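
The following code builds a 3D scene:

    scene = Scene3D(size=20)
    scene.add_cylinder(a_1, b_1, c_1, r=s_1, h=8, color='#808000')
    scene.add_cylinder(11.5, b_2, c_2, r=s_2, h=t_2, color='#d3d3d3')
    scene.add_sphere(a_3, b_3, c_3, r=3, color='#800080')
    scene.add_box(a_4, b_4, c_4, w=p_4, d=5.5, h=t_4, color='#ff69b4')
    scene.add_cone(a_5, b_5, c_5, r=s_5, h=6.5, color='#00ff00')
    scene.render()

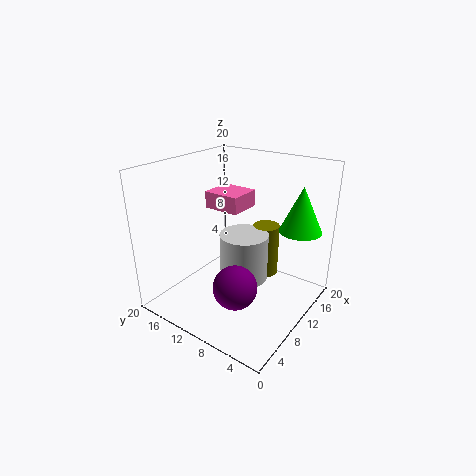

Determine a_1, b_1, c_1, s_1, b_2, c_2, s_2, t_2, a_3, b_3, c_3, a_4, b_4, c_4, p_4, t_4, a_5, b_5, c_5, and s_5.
a_1 = 16; b_1 = 9; c_1 = 2; s_1 = 2; b_2 = 10; c_2 = 3; s_2 = 3.5; t_2 = 7; a_3 = 6.5; b_3 = 8; c_3 = 4.5; a_4 = 11.5; b_4 = 11.5; c_4 = 12.5; p_4 = 5; t_4 = 2.5; a_5 = 16; b_5 = 3.5; c_5 = 10.5; s_5 = 3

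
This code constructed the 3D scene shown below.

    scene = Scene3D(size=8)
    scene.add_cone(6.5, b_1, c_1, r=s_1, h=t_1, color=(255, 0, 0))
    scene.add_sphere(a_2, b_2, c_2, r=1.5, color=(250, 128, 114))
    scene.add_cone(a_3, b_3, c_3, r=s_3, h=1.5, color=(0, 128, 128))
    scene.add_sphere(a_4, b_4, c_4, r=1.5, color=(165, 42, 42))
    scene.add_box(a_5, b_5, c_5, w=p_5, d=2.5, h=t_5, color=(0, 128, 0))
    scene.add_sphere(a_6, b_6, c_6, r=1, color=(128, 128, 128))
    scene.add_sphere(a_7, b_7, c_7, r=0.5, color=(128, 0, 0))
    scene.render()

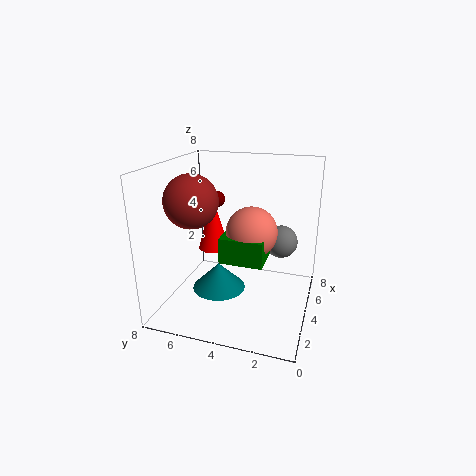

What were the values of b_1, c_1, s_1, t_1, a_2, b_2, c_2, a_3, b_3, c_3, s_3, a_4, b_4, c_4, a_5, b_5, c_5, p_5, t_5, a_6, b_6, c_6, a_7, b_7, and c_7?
b_1 = 6.5; c_1 = 2; s_1 = 1; t_1 = 3.5; a_2 = 5; b_2 = 3.5; c_2 = 4; a_3 = 3.5; b_3 = 5; c_3 = 1; s_3 = 1.5; a_4 = 3.5; b_4 = 6.5; c_4 = 6; a_5 = 3.5; b_5 = 2.5; c_5 = 2.5; p_5 = 3; t_5 = 1.5; a_6 = 6.5; b_6 = 2; c_6 = 3; a_7 = 6; b_7 = 6; c_7 = 5.5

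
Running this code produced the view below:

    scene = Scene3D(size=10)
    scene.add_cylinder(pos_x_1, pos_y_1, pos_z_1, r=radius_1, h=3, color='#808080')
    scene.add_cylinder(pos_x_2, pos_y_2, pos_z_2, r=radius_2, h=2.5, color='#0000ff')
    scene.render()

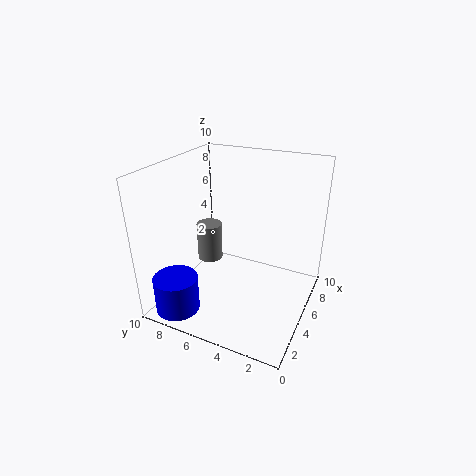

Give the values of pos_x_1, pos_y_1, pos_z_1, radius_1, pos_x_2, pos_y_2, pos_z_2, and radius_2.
pos_x_1 = 7
pos_y_1 = 8.5
pos_z_1 = 1.5
radius_1 = 1
pos_x_2 = 1.5
pos_y_2 = 8
pos_z_2 = 0.5
radius_2 = 1.5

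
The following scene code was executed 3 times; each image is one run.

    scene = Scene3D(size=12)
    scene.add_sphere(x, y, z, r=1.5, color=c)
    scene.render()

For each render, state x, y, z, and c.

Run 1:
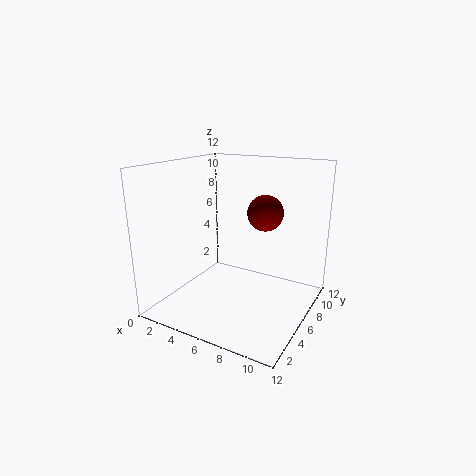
x = 7.75; y = 7.5; z = 8; c = 'maroon'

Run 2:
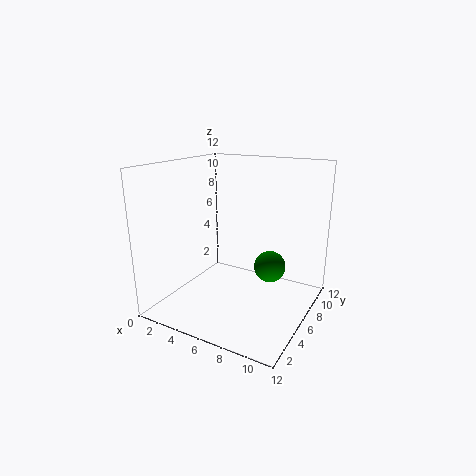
x = 7.25; y = 10; z = 2; c = 'green'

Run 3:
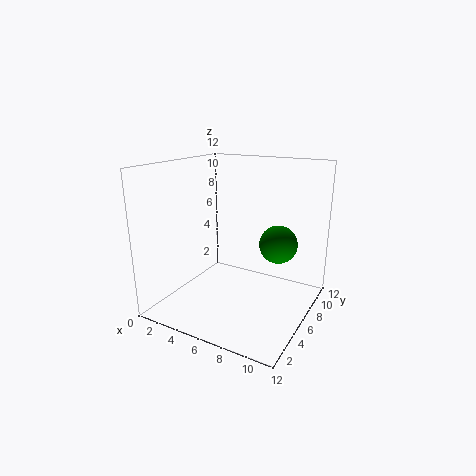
x = 9.5; y = 6.25; z = 6; c = 'green'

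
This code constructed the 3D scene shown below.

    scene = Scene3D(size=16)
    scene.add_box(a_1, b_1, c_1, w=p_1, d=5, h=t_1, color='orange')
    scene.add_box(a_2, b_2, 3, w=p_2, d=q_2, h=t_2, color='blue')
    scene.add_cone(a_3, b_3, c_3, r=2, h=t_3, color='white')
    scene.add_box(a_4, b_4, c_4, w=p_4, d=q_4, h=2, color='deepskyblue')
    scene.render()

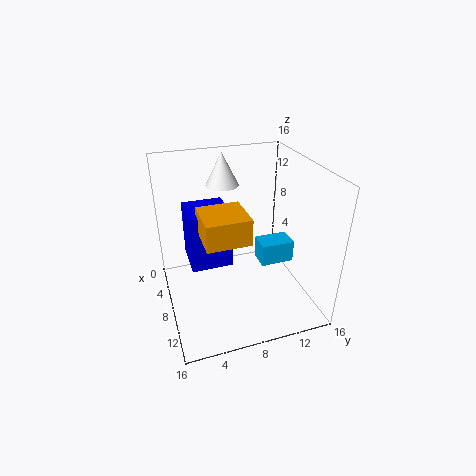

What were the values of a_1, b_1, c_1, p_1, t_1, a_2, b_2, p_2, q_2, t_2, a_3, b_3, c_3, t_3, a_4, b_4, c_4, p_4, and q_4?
a_1 = 5
b_1 = 4
c_1 = 8
p_1 = 5
t_1 = 3
a_2 = 1
b_2 = 3
p_2 = 5
q_2 = 5
t_2 = 7
a_3 = 2
b_3 = 8
c_3 = 12
t_3 = 4
a_4 = 13
b_4 = 8
c_4 = 9
p_4 = 2
q_4 = 3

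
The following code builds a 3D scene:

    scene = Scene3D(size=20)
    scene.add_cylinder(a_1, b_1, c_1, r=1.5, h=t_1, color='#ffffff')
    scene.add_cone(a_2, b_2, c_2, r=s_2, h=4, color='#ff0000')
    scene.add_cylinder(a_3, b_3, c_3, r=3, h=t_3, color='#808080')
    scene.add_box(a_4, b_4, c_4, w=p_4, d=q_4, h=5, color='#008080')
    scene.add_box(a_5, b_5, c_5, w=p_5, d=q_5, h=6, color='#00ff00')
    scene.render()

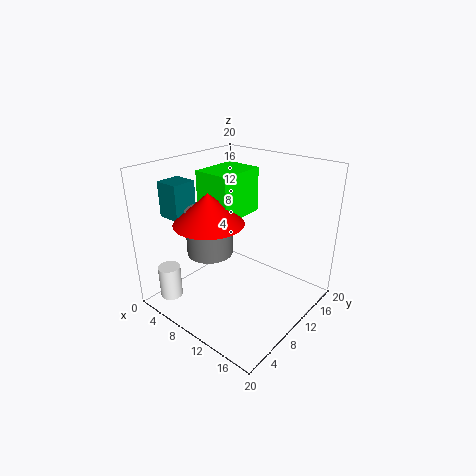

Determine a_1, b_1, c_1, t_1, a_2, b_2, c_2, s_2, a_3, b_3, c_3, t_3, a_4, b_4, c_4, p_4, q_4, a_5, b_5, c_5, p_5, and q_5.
a_1 = 4.5; b_1 = 2; c_1 = 2.5; t_1 = 4.5; a_2 = 9; b_2 = 5.5; c_2 = 13.5; s_2 = 4.5; a_3 = 8.5; b_3 = 6; c_3 = 9; t_3 = 6; a_4 = 0.5; b_4 = 4.5; c_4 = 12.5; p_4 = 3.5; q_4 = 3.5; a_5 = 6; b_5 = 6.5; c_5 = 13.5; p_5 = 5; q_5 = 6.5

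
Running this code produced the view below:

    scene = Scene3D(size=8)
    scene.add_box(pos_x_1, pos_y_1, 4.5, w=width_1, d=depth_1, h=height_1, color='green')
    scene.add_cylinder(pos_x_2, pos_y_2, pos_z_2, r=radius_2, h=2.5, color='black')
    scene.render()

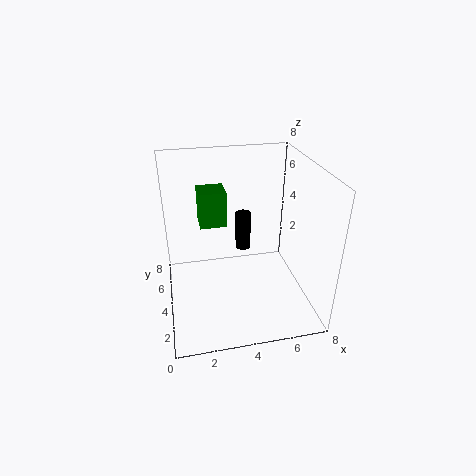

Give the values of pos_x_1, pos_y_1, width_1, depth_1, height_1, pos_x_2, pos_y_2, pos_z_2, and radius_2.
pos_x_1 = 2; pos_y_1 = 4.5; width_1 = 1.5; depth_1 = 1.5; height_1 = 2; pos_x_2 = 5; pos_y_2 = 7; pos_z_2 = 1.5; radius_2 = 0.5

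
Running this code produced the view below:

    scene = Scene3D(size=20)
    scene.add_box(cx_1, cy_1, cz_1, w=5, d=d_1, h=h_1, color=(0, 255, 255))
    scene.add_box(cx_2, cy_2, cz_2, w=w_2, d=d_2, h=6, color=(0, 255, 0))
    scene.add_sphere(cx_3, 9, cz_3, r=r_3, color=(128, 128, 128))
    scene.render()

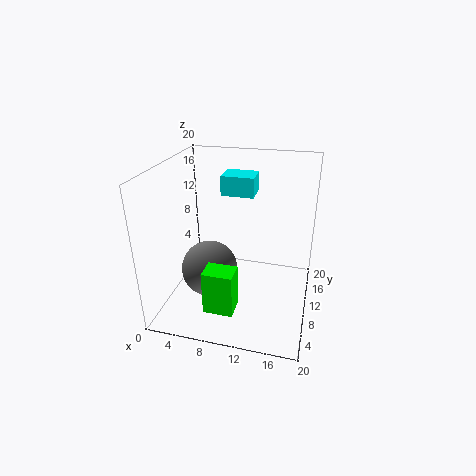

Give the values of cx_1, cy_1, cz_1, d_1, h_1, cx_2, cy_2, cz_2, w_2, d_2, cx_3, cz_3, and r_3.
cx_1 = 6
cy_1 = 15
cz_1 = 14
d_1 = 4
h_1 = 3
cx_2 = 7
cy_2 = 3
cz_2 = 2
w_2 = 4
d_2 = 3
cx_3 = 6
cz_3 = 5
r_3 = 4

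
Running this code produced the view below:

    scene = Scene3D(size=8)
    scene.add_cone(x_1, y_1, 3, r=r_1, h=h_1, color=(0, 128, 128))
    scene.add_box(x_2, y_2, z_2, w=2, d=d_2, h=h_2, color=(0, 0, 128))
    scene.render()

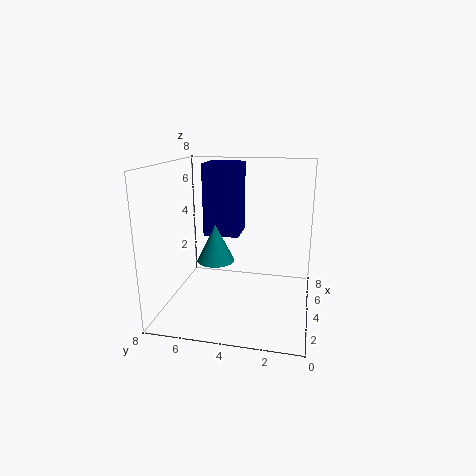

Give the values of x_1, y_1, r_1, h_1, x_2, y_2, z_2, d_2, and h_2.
x_1 = 3, y_1 = 5, r_1 = 1, h_1 = 2, x_2 = 4, y_2 = 4, z_2 = 4, d_2 = 2, h_2 = 4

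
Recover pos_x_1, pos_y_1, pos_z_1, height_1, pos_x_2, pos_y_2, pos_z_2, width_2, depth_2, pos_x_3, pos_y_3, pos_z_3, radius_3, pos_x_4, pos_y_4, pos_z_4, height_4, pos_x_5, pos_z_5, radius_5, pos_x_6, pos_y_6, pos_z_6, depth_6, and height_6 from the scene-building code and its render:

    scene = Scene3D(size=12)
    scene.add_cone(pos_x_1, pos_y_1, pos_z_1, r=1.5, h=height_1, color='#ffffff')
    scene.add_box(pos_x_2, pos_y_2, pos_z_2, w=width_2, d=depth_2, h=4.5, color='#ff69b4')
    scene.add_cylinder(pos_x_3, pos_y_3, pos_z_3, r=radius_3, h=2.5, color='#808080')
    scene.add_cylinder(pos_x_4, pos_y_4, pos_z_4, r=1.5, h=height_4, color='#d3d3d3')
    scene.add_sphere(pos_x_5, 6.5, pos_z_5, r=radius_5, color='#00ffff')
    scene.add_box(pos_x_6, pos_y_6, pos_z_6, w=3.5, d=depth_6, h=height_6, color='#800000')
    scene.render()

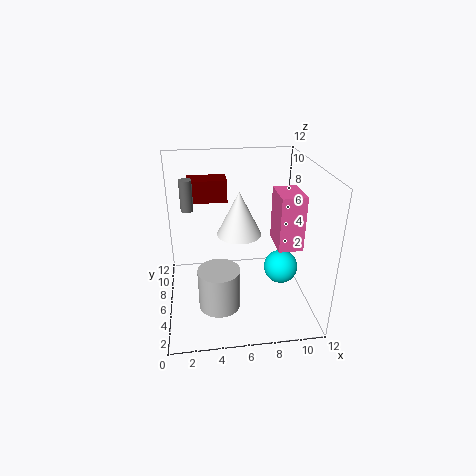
pos_x_1 = 5.5, pos_y_1 = 2, pos_z_1 = 8.5, height_1 = 3, pos_x_2 = 9, pos_y_2 = 4, pos_z_2 = 5.5, width_2 = 2, depth_2 = 3, pos_x_3 = 2, pos_y_3 = 6.5, pos_z_3 = 8.5, radius_3 = 0.5, pos_x_4 = 4, pos_y_4 = 1.5, pos_z_4 = 3, height_4 = 3, pos_x_5 = 10, pos_z_5 = 2.5, radius_5 = 1.5, pos_x_6 = 2, pos_y_6 = 9, pos_z_6 = 8, depth_6 = 2, height_6 = 2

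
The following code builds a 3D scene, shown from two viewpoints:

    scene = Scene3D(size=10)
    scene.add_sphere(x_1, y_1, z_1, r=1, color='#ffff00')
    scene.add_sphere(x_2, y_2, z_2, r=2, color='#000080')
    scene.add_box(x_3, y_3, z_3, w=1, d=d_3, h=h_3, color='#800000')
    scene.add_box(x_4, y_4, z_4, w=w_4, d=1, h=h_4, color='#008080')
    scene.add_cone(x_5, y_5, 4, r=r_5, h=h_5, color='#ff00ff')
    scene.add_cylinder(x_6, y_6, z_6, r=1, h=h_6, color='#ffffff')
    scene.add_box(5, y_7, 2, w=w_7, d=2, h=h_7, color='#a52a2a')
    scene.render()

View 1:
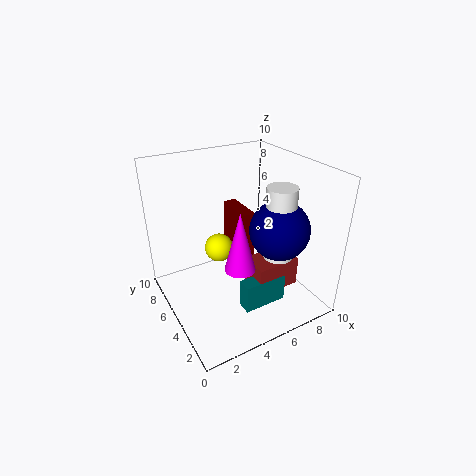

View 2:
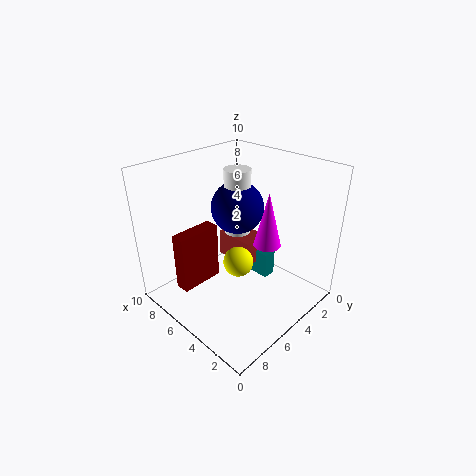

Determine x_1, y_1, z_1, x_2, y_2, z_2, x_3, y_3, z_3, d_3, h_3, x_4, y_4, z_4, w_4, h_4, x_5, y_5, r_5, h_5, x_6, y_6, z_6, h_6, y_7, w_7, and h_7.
x_1 = 4; y_1 = 6; z_1 = 4; x_2 = 7; y_2 = 3; z_2 = 6; x_3 = 6; y_3 = 6; z_3 = 2; d_3 = 3; h_3 = 4; x_4 = 4; y_4 = 2; z_4 = 1; w_4 = 3; h_4 = 2; x_5 = 4; y_5 = 3; r_5 = 1; h_5 = 4; x_6 = 7; y_6 = 3; z_6 = 4; h_6 = 5; y_7 = 2; w_7 = 3; h_7 = 2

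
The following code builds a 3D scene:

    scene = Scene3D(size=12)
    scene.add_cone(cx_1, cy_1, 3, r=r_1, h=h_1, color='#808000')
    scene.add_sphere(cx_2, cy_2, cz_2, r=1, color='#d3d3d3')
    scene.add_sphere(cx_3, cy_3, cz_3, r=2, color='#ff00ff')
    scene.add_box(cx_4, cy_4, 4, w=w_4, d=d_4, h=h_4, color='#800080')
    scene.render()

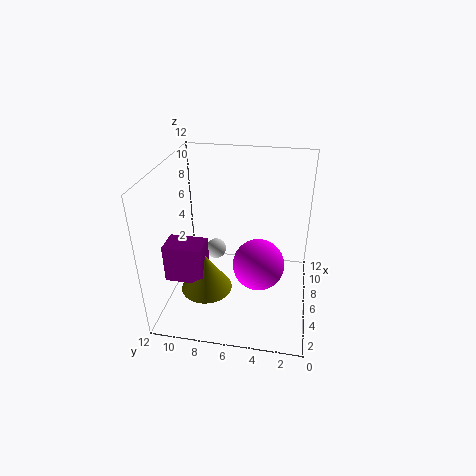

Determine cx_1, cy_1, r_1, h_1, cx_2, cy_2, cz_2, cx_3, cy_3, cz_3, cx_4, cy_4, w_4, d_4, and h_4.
cx_1 = 3
cy_1 = 8
r_1 = 2
h_1 = 3
cx_2 = 10
cy_2 = 9
cz_2 = 2
cx_3 = 4
cy_3 = 4
cz_3 = 5
cx_4 = 2
cy_4 = 8
w_4 = 2
d_4 = 3
h_4 = 3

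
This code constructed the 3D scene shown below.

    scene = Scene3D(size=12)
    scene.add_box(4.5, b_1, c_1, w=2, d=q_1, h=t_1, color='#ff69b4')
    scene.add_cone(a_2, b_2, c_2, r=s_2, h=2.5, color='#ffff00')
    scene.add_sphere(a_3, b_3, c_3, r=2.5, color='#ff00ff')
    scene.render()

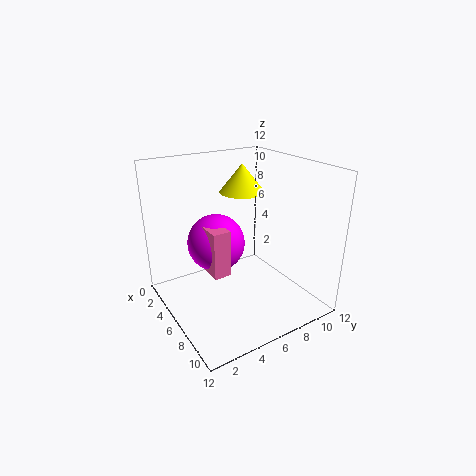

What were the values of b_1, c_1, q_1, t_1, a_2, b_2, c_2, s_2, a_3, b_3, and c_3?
b_1 = 3.5
c_1 = 3
q_1 = 1.5
t_1 = 4
a_2 = 3.5
b_2 = 8
c_2 = 9
s_2 = 2
a_3 = 4
b_3 = 5
c_3 = 5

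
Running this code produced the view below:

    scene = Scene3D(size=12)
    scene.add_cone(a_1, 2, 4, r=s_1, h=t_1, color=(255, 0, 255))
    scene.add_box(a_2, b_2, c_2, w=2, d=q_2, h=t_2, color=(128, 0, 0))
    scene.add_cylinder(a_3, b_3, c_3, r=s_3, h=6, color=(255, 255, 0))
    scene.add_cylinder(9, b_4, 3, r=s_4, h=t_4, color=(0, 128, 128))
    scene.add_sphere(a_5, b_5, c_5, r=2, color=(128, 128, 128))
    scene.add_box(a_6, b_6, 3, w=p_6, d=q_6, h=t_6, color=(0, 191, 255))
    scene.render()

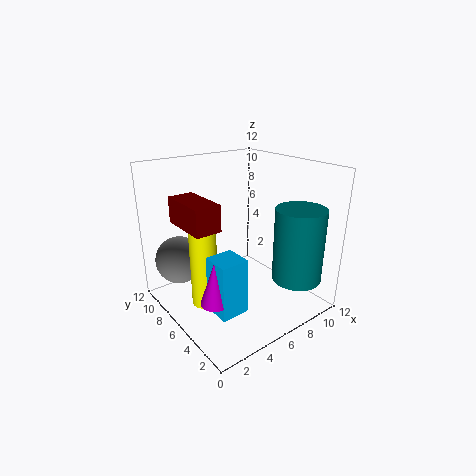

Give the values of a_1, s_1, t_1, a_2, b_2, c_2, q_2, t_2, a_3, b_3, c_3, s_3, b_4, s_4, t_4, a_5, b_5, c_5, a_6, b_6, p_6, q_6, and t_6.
a_1 = 1, s_1 = 1, t_1 = 3, a_2 = 1, b_2 = 4, c_2 = 8, q_2 = 4, t_2 = 2, a_3 = 2, b_3 = 5, c_3 = 2, s_3 = 1, b_4 = 2, s_4 = 2, t_4 = 6, a_5 = 2, b_5 = 9, c_5 = 4, a_6 = 1, b_6 = 1, p_6 = 2, q_6 = 2, t_6 = 4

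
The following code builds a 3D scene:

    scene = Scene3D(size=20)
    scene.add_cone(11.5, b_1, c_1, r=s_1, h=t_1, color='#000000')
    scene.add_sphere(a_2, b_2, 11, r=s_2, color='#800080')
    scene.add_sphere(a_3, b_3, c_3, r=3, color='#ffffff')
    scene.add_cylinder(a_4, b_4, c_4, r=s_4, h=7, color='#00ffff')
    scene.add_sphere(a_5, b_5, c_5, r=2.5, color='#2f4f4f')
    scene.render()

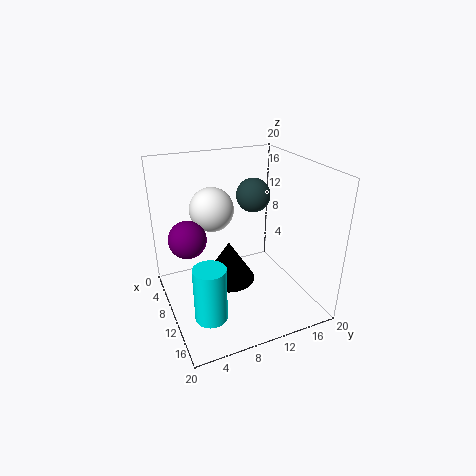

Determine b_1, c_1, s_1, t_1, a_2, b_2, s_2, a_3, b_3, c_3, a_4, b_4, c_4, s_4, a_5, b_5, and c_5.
b_1 = 8
c_1 = 5
s_1 = 3.5
t_1 = 5.5
a_2 = 9.5
b_2 = 3
s_2 = 2.5
a_3 = 8
b_3 = 7
c_3 = 14
a_4 = 16.5
b_4 = 3.5
c_4 = 3.5
s_4 = 2
a_5 = 6.5
b_5 = 14
c_5 = 14.5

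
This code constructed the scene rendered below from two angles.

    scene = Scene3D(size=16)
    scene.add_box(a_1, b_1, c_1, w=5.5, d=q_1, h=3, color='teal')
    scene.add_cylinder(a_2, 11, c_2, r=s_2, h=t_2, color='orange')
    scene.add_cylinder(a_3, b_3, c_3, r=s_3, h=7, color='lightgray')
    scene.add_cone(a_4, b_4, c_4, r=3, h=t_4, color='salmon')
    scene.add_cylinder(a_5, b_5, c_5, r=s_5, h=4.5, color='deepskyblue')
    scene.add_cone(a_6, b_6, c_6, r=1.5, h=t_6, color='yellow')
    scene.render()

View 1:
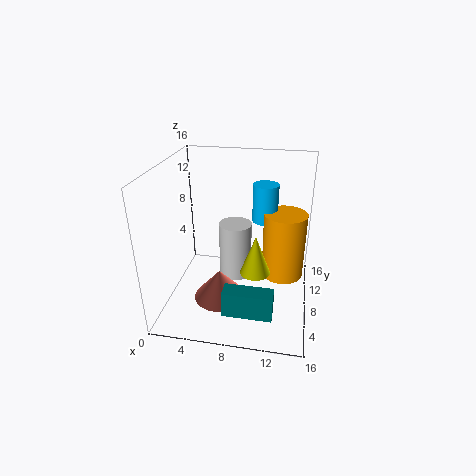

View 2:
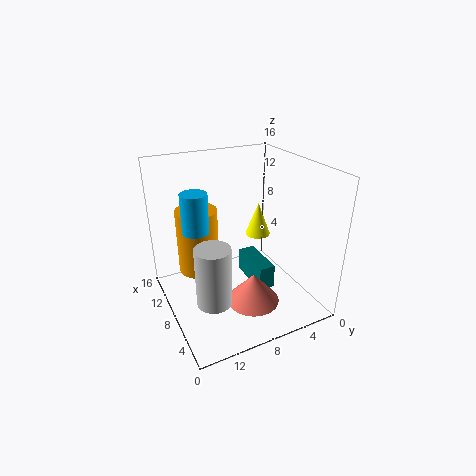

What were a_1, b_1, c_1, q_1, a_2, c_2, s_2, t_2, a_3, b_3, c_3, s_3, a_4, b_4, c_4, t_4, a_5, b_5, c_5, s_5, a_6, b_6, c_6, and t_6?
a_1 = 7
b_1 = 3.5
c_1 = 0.5
q_1 = 2
a_2 = 13
c_2 = 2
s_2 = 2.5
t_2 = 8
a_3 = 7
b_3 = 11.5
c_3 = 1
s_3 = 2
a_4 = 6
b_4 = 7
c_4 = 0.5
t_4 = 3.5
a_5 = 10.5
b_5 = 12
c_5 = 8.5
s_5 = 1.5
a_6 = 10.5
b_6 = 4
c_6 = 6.5
t_6 = 4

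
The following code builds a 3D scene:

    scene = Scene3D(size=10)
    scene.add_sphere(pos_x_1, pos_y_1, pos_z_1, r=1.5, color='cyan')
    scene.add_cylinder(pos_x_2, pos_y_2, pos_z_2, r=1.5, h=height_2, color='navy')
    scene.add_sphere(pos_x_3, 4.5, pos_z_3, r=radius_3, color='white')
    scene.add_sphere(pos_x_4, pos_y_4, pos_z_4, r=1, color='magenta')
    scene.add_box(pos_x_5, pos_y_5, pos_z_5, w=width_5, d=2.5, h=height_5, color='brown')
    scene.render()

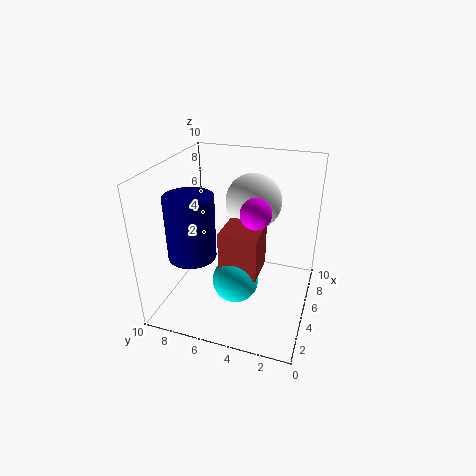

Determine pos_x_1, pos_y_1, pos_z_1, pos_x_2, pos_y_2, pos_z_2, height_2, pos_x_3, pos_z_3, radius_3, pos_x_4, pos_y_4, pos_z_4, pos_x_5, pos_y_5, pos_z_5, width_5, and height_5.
pos_x_1 = 3; pos_y_1 = 4.5; pos_z_1 = 3; pos_x_2 = 2; pos_y_2 = 7; pos_z_2 = 5; height_2 = 4; pos_x_3 = 7; pos_z_3 = 7; radius_3 = 2; pos_x_4 = 4; pos_y_4 = 3.5; pos_z_4 = 7.5; pos_x_5 = 2.5; pos_y_5 = 3; pos_z_5 = 3.5; width_5 = 2.5; height_5 = 3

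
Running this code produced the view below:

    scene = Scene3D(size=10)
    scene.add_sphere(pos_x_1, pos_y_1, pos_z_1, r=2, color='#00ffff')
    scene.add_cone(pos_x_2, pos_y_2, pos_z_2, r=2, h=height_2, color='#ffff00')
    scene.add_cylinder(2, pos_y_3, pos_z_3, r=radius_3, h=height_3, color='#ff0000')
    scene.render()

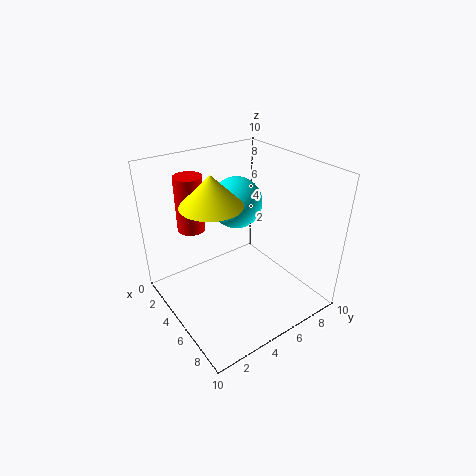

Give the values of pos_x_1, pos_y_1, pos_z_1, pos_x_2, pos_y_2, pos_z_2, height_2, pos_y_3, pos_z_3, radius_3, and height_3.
pos_x_1 = 2; pos_y_1 = 7; pos_z_1 = 6; pos_x_2 = 5; pos_y_2 = 3; pos_z_2 = 8; height_2 = 2; pos_y_3 = 3; pos_z_3 = 5; radius_3 = 1; height_3 = 4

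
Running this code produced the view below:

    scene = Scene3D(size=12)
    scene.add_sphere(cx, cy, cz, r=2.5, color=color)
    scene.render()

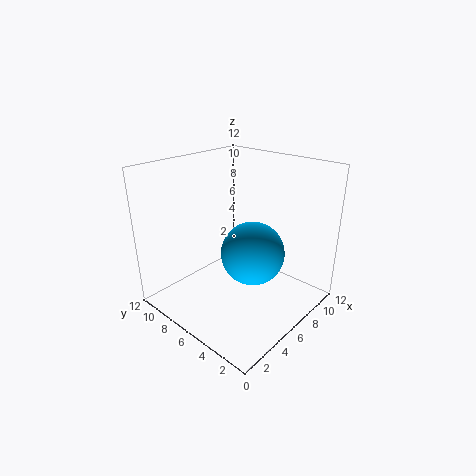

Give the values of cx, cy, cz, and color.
cx = 5.5
cy = 4
cz = 5.5
color = 'deepskyblue'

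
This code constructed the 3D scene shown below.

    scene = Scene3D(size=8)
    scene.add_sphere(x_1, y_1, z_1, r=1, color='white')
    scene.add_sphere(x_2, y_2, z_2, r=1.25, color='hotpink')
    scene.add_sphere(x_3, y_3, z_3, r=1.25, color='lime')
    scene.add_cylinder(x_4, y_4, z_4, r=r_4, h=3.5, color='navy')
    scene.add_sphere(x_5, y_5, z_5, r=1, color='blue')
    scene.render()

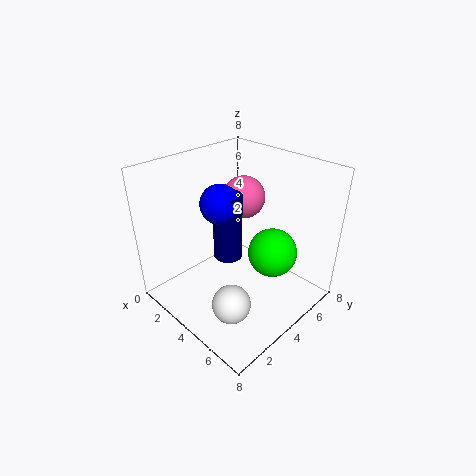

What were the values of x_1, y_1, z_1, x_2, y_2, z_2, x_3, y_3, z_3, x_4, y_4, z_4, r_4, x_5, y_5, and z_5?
x_1 = 5.75, y_1 = 1.75, z_1 = 1.75, x_2 = 2.75, y_2 = 5.75, z_2 = 5.5, x_3 = 6.25, y_3 = 4.25, z_3 = 4, x_4 = 4.25, y_4 = 3, z_4 = 3.5, r_4 = 0.75, x_5 = 4, y_5 = 2.75, z_5 = 6.5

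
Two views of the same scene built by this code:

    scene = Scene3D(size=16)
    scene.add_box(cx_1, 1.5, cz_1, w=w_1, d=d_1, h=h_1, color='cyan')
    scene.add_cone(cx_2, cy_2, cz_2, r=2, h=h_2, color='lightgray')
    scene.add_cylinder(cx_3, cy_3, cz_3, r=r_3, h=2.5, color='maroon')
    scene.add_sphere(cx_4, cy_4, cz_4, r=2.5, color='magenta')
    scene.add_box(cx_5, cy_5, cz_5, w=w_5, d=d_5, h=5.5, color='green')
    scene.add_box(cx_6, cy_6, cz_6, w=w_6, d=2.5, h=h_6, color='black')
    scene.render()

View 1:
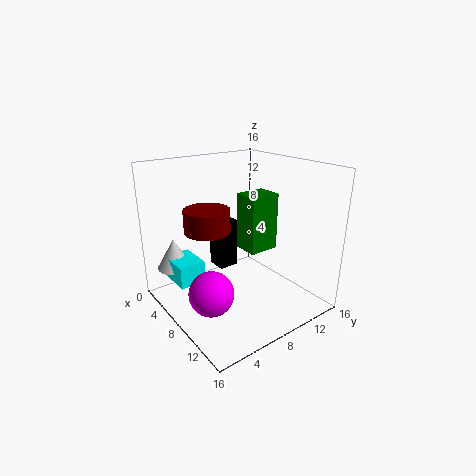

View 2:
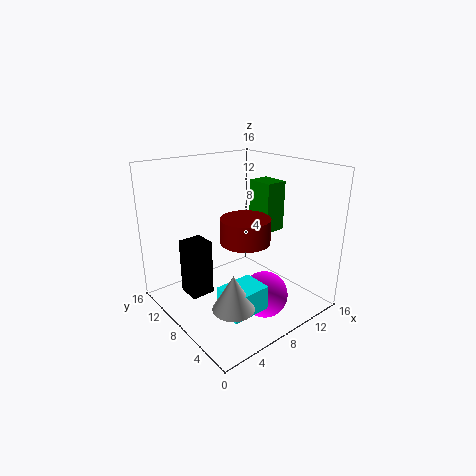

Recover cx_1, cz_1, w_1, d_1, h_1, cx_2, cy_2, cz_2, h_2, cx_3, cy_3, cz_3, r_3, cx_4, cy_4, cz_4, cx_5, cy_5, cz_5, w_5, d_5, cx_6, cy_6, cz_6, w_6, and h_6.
cx_1 = 2.5; cz_1 = 3; w_1 = 4; d_1 = 3; h_1 = 2.5; cx_2 = 3; cy_2 = 2.5; cz_2 = 4; h_2 = 3.5; cx_3 = 6.5; cy_3 = 5; cz_3 = 9; r_3 = 2.5; cx_4 = 8.5; cy_4 = 4; cz_4 = 2.5; cx_5 = 10.5; cy_5 = 6; cz_5 = 8.5; w_5 = 2.5; d_5 = 3; cx_6 = 2; cy_6 = 8; cz_6 = 2.5; w_6 = 2.5; h_6 = 6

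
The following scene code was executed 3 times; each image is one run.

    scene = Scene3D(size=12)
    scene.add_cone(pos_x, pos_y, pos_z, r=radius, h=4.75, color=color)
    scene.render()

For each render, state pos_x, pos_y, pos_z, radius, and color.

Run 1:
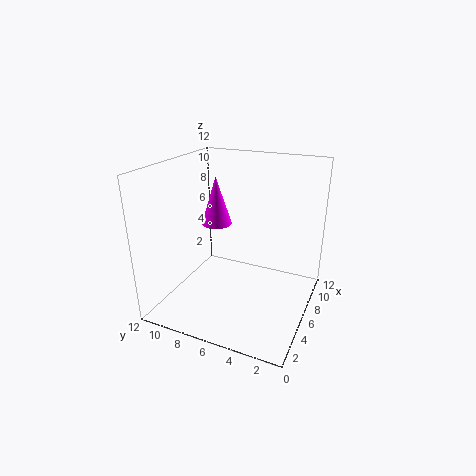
pos_x = 10.25
pos_y = 10.25
pos_z = 5
radius = 1.5
color = 'magenta'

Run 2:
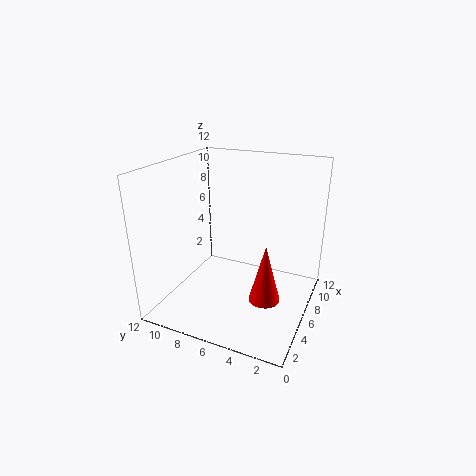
pos_x = 4.5
pos_y = 3
pos_z = 1.75
radius = 1.25
color = 'red'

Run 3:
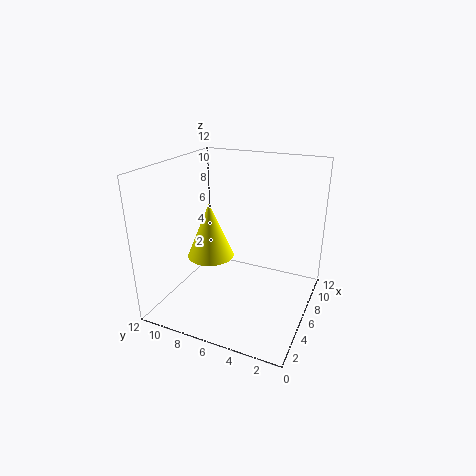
pos_x = 5.75
pos_y = 8.5
pos_z = 4
radius = 2
color = 'yellow'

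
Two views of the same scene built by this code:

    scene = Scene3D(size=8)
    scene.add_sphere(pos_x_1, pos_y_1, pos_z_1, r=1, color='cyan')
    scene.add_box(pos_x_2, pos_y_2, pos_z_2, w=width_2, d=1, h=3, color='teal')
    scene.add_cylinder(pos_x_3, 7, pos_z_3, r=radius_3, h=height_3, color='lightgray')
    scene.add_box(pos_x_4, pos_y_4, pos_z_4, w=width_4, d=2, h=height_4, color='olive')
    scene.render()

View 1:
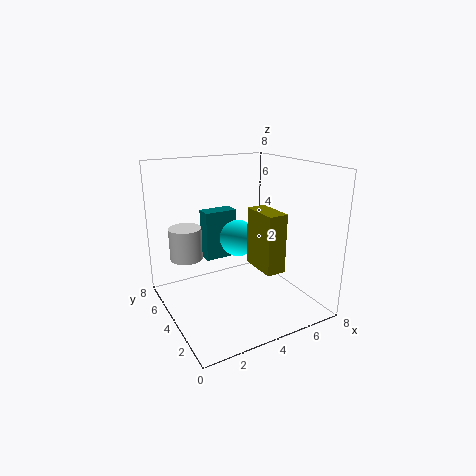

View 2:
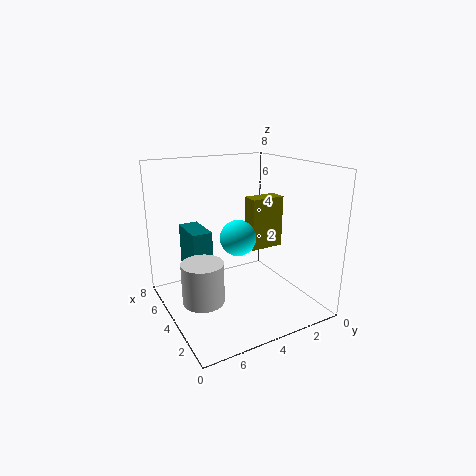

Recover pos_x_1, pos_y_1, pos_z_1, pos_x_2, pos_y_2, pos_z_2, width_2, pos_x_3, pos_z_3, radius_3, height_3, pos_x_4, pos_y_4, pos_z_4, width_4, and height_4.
pos_x_1 = 4; pos_y_1 = 4; pos_z_1 = 4; pos_x_2 = 3; pos_y_2 = 6; pos_z_2 = 2; width_2 = 2; pos_x_3 = 2; pos_z_3 = 2; radius_3 = 1; height_3 = 2; pos_x_4 = 4; pos_y_4 = 1; pos_z_4 = 3; width_4 = 1; height_4 = 3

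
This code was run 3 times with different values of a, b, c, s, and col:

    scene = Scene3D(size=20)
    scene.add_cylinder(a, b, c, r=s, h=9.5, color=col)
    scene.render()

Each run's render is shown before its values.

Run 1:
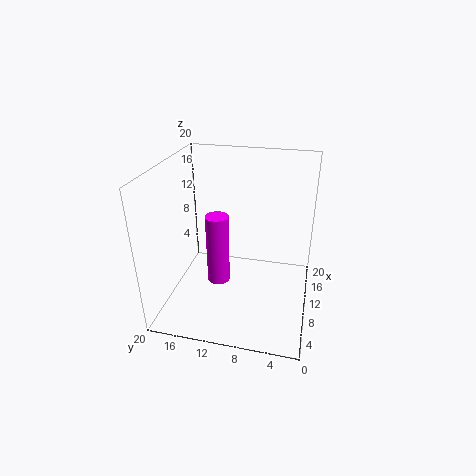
a = 7
b = 12
c = 5
s = 1.5
col = 'magenta'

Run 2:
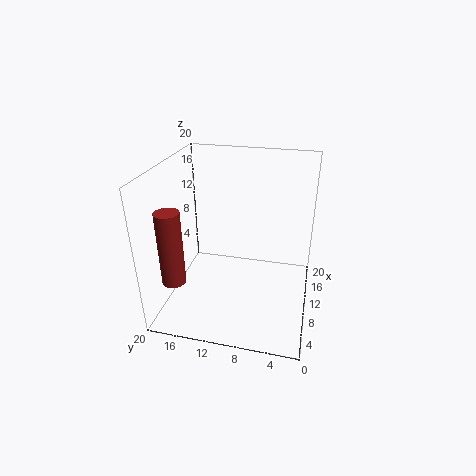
a = 2.5
b = 16.5
c = 7
s = 1.5
col = 'brown'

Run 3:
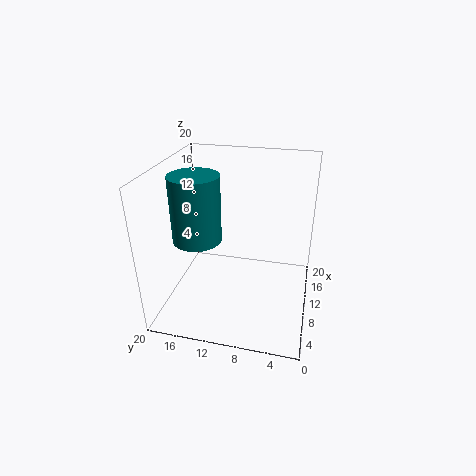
a = 10
b = 16
c = 9
s = 3.5
col = 'teal'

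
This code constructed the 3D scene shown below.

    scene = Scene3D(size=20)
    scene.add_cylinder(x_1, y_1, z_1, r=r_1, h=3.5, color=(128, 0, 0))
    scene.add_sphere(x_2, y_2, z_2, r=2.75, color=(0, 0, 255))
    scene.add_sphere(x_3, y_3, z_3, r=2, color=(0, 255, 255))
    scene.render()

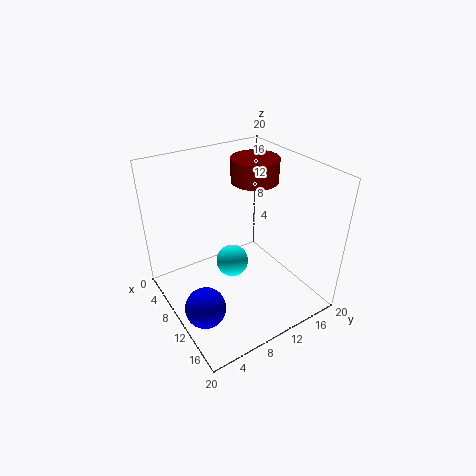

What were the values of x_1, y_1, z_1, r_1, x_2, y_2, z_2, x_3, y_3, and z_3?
x_1 = 6, y_1 = 15.5, z_1 = 15.75, r_1 = 3.5, x_2 = 12.75, y_2 = 3, z_2 = 2.75, x_3 = 13.25, y_3 = 7, z_3 = 9.5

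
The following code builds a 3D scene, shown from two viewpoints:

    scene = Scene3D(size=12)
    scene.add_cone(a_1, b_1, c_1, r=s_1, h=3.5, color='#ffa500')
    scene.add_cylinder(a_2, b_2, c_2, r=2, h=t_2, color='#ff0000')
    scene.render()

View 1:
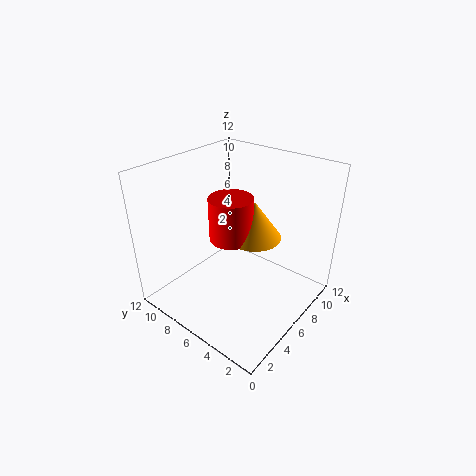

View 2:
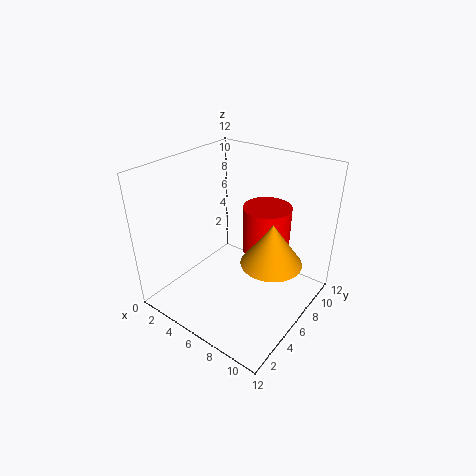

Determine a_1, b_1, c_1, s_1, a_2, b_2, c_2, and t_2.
a_1 = 9
b_1 = 6.5
c_1 = 4.5
s_1 = 2.5
a_2 = 7.5
b_2 = 8
c_2 = 4.5
t_2 = 4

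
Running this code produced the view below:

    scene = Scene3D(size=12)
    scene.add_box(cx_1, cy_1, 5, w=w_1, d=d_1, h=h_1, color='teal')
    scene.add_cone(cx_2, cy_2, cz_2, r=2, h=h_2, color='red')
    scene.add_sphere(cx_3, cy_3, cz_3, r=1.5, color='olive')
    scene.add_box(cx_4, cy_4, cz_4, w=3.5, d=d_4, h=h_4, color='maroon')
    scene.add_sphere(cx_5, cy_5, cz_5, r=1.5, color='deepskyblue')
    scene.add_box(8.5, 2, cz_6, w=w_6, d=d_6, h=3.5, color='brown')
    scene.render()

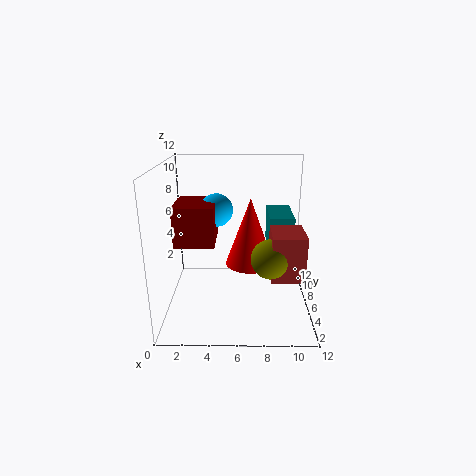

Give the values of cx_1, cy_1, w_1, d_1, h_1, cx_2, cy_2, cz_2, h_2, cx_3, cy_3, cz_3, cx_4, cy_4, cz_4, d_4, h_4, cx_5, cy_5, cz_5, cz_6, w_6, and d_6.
cx_1 = 8.5
cy_1 = 5
w_1 = 2
d_1 = 4
h_1 = 3
cx_2 = 7
cy_2 = 5.5
cz_2 = 4
h_2 = 5.5
cx_3 = 8.5
cy_3 = 3
cz_3 = 5.5
cx_4 = 0.5
cy_4 = 6
cz_4 = 5
d_4 = 4
h_4 = 3.5
cx_5 = 4
cy_5 = 9
cz_5 = 7.5
cz_6 = 4
w_6 = 2.5
d_6 = 3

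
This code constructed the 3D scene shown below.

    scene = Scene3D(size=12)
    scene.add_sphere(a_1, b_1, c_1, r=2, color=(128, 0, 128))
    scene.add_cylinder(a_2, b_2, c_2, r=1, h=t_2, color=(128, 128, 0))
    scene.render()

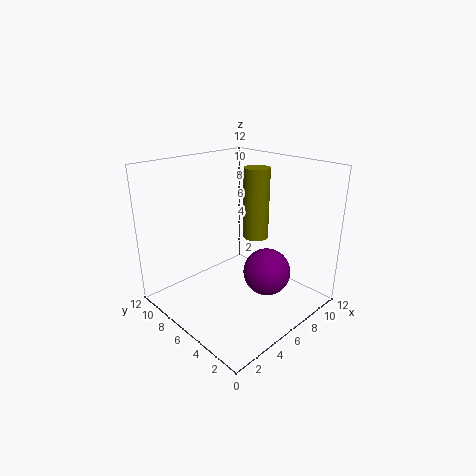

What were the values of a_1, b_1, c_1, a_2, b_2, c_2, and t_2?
a_1 = 7.5
b_1 = 4
c_1 = 3
a_2 = 6.5
b_2 = 4.5
c_2 = 6.5
t_2 = 5.5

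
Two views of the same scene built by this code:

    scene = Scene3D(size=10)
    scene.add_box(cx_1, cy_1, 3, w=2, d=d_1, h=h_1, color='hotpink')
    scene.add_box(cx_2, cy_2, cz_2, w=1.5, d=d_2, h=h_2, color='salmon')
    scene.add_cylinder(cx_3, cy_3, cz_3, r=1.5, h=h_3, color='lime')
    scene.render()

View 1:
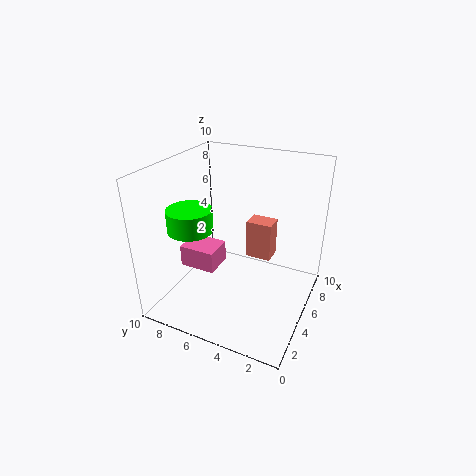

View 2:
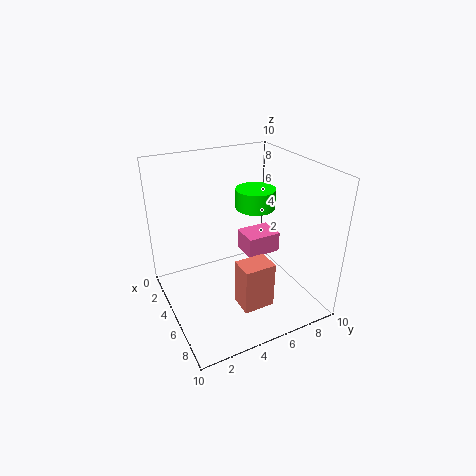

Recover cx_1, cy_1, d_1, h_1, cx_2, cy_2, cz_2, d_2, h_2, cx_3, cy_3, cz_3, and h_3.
cx_1 = 3
cy_1 = 6
d_1 = 2.5
h_1 = 1.5
cx_2 = 7.5
cy_2 = 3.5
cz_2 = 2
d_2 = 2
h_2 = 3
cx_3 = 3
cy_3 = 7.5
cz_3 = 6
h_3 = 1.5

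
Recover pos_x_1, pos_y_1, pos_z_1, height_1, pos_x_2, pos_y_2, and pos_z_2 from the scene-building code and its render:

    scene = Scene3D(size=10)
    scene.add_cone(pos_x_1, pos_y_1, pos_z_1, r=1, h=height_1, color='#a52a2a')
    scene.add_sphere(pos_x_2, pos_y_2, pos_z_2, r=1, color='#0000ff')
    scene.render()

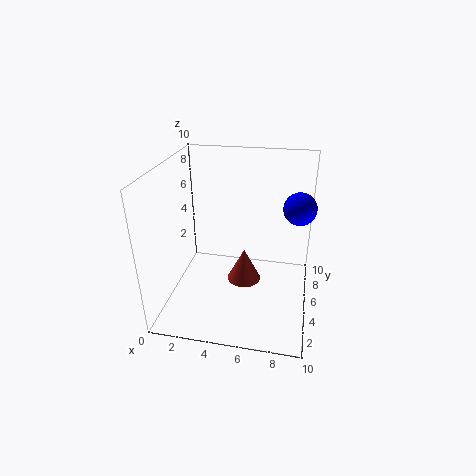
pos_x_1 = 6
pos_y_1 = 2
pos_z_1 = 4
height_1 = 2
pos_x_2 = 9
pos_y_2 = 4
pos_z_2 = 8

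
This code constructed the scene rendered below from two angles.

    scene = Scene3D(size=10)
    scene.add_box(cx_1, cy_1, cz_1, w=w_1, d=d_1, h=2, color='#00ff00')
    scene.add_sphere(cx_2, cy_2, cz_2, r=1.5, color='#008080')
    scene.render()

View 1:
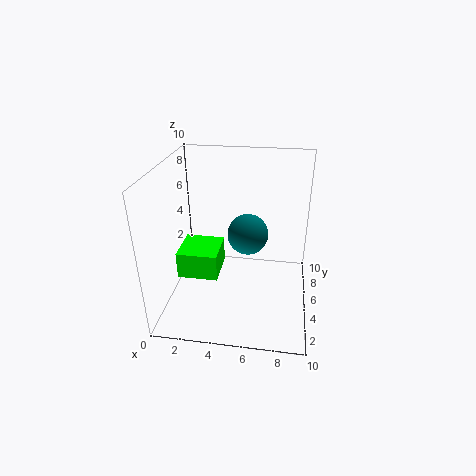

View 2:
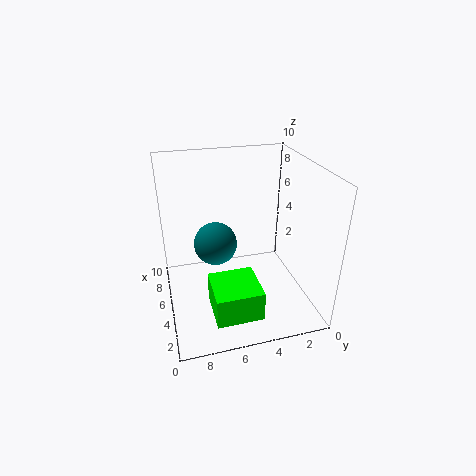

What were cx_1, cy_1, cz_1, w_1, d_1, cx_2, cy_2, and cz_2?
cx_1 = 0.5, cy_1 = 4.5, cz_1 = 1.5, w_1 = 3, d_1 = 3, cx_2 = 5.5, cy_2 = 6.5, cz_2 = 4.5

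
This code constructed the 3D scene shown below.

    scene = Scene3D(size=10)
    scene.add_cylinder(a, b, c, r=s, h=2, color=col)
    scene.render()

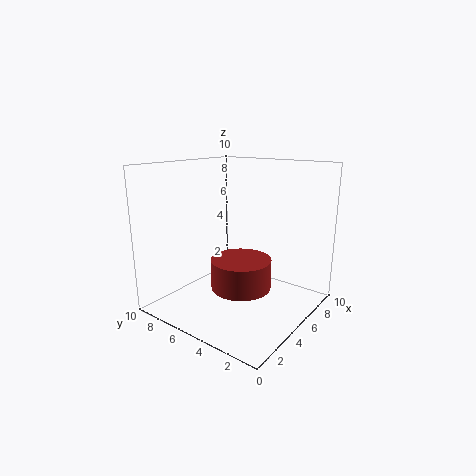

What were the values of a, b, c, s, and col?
a = 4; b = 4; c = 2; s = 2; col = 'brown'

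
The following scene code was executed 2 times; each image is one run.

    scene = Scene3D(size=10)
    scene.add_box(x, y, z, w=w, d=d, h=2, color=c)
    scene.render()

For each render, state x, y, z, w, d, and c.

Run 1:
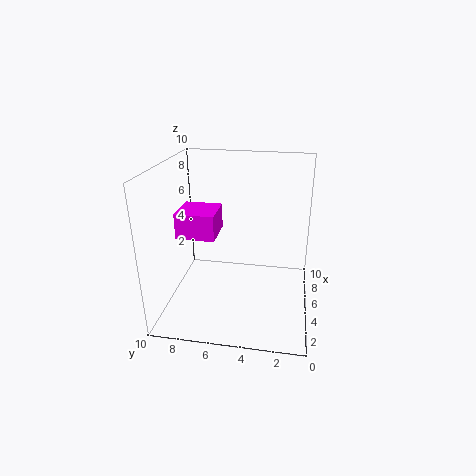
x = 6, y = 7, z = 4, w = 3, d = 3, c = 'magenta'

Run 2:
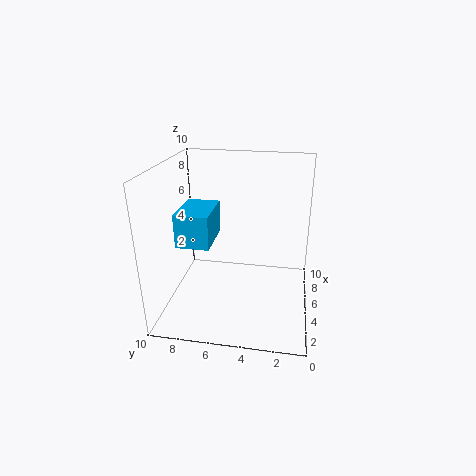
x = 1, y = 6, z = 6, w = 3, d = 2, c = 'deepskyblue'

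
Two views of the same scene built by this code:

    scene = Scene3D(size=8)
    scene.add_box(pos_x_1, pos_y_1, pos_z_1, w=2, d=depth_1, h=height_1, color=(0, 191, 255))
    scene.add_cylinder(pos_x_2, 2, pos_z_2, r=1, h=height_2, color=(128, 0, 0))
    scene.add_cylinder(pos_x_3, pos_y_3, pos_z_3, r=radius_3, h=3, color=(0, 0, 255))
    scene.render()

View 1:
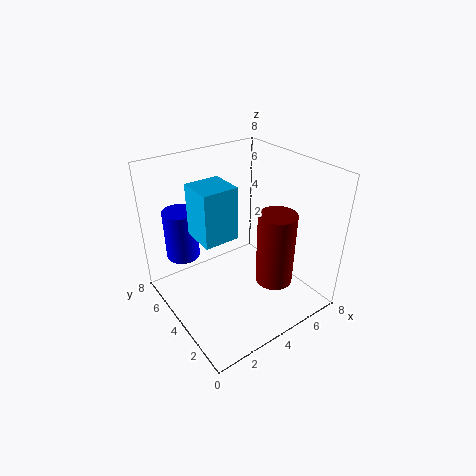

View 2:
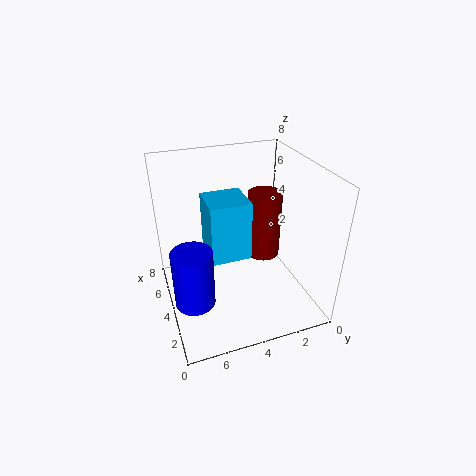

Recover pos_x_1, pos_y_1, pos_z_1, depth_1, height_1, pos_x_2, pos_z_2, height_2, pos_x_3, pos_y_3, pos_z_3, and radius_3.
pos_x_1 = 2, pos_y_1 = 4, pos_z_1 = 4, depth_1 = 2, height_1 = 3, pos_x_2 = 5, pos_z_2 = 2, height_2 = 4, pos_x_3 = 2, pos_y_3 = 7, pos_z_3 = 2, radius_3 = 1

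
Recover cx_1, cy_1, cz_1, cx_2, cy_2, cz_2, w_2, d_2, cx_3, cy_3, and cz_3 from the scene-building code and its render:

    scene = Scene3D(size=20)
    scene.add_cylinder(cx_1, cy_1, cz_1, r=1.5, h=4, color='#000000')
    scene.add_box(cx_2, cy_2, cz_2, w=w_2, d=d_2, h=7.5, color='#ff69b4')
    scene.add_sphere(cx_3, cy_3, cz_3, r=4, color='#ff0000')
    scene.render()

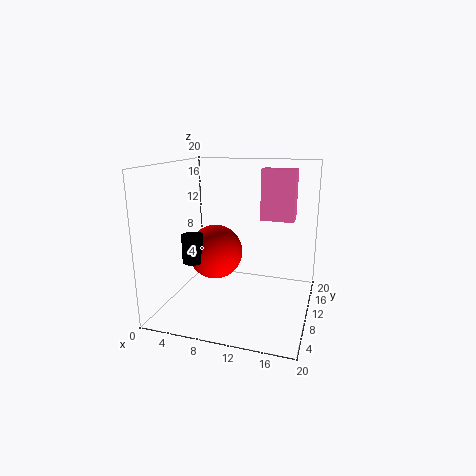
cx_1 = 4
cy_1 = 8
cz_1 = 6.5
cx_2 = 12
cy_2 = 14.5
cz_2 = 11.5
w_2 = 5
d_2 = 2.5
cx_3 = 6
cy_3 = 11.5
cz_3 = 7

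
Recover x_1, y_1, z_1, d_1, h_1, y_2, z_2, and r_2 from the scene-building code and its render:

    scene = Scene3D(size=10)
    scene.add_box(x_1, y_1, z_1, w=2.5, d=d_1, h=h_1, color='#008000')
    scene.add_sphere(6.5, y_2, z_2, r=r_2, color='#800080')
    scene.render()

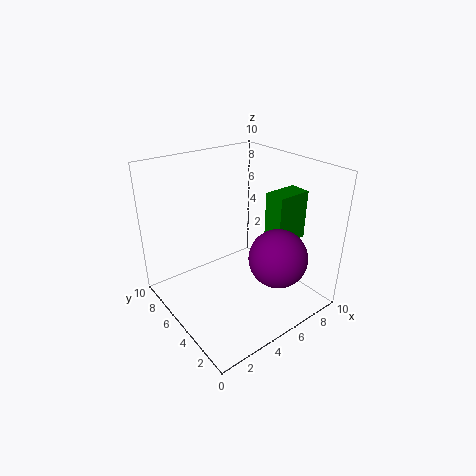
x_1 = 7
y_1 = 3
z_1 = 4.5
d_1 = 1.5
h_1 = 3.5
y_2 = 2.5
z_2 = 4
r_2 = 2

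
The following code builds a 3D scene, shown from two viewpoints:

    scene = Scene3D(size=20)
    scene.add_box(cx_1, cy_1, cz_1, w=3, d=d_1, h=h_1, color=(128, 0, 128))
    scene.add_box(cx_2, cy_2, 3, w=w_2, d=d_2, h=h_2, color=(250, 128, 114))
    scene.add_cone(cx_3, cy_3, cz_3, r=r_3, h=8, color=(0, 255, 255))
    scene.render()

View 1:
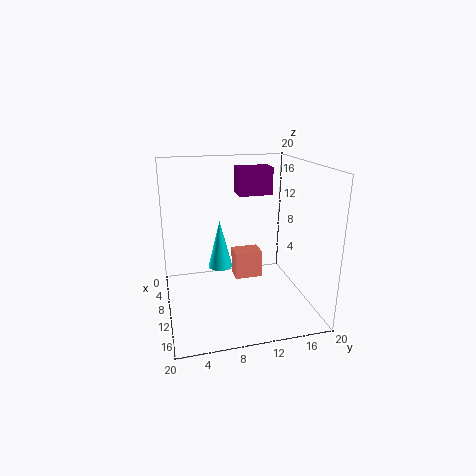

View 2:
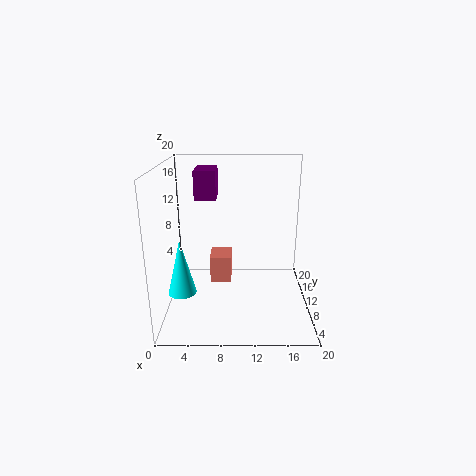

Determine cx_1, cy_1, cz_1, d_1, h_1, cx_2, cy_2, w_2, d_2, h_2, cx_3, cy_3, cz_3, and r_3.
cx_1 = 4, cy_1 = 11, cz_1 = 15, d_1 = 5, h_1 = 4, cx_2 = 6, cy_2 = 10, w_2 = 3, d_2 = 4, h_2 = 4, cx_3 = 2, cy_3 = 9, cz_3 = 2, r_3 = 2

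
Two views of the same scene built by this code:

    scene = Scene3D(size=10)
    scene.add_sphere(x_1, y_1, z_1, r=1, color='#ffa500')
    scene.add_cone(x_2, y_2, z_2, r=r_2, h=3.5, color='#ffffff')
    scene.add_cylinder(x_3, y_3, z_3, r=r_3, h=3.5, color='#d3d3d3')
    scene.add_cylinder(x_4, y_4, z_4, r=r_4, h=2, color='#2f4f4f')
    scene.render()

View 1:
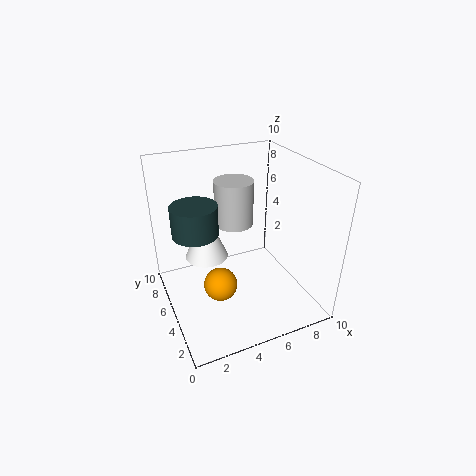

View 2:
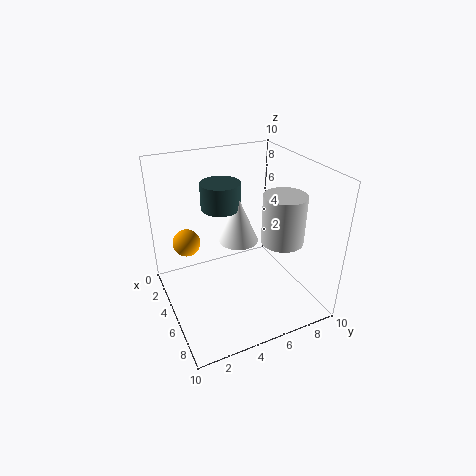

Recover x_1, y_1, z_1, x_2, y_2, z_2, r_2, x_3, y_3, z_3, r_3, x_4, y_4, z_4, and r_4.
x_1 = 2.5, y_1 = 2, z_1 = 4, x_2 = 3, y_2 = 6, z_2 = 3.5, r_2 = 1.5, x_3 = 6, y_3 = 8, z_3 = 4.5, r_3 = 1.5, x_4 = 2, y_4 = 5, z_4 = 6, r_4 = 1.5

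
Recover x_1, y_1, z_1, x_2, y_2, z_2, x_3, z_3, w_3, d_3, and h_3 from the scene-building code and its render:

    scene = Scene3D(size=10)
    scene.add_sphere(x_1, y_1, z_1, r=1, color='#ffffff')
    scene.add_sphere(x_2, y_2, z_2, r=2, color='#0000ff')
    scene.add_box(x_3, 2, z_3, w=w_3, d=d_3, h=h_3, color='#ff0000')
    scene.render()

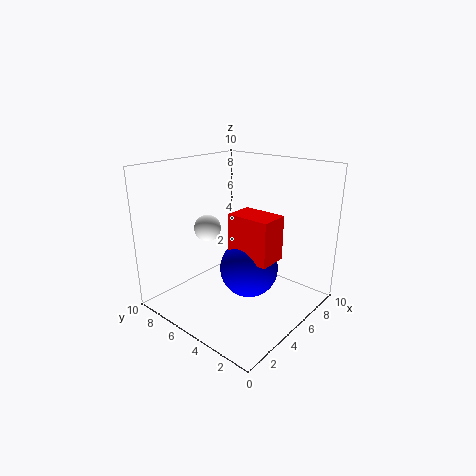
x_1 = 5, y_1 = 8, z_1 = 5, x_2 = 5, y_2 = 4, z_2 = 3, x_3 = 4, z_3 = 4, w_3 = 2, d_3 = 3, h_3 = 3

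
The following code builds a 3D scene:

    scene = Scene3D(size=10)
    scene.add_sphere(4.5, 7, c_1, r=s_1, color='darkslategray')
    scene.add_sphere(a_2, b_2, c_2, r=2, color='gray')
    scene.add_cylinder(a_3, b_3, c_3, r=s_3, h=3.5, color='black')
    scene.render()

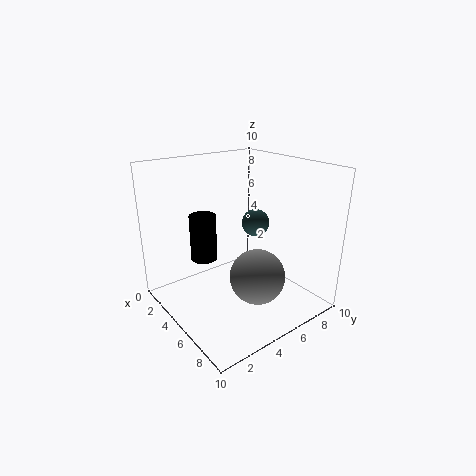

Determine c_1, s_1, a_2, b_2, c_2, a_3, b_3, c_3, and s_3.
c_1 = 5.5, s_1 = 1, a_2 = 6, b_2 = 6, c_2 = 2, a_3 = 2, b_3 = 4, c_3 = 2.5, s_3 = 1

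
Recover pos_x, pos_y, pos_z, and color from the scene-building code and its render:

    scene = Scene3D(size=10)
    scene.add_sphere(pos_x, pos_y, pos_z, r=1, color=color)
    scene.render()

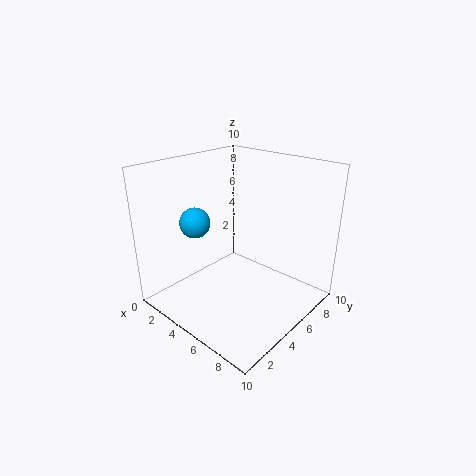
pos_x = 3.5; pos_y = 2.5; pos_z = 6.5; color = 'deepskyblue'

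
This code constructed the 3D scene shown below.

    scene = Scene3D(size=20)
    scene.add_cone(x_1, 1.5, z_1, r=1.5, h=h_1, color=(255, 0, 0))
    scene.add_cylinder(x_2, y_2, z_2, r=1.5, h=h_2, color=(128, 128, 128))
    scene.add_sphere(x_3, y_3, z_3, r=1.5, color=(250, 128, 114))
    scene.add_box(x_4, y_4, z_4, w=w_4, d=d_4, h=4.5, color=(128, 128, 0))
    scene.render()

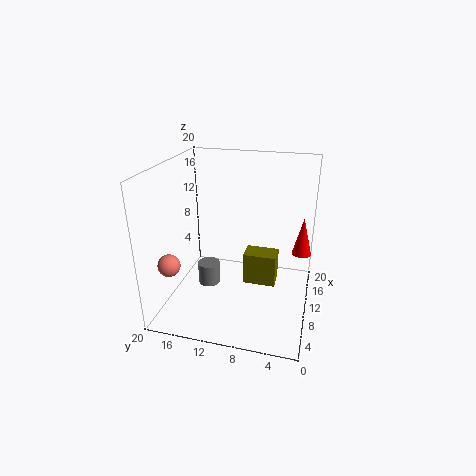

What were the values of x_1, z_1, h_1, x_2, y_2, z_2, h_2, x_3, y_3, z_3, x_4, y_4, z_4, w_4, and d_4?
x_1 = 17, z_1 = 5, h_1 = 6, x_2 = 7.5, y_2 = 13.5, z_2 = 4, h_2 = 3, x_3 = 4.5, y_3 = 18, z_3 = 7.5, x_4 = 9, y_4 = 4.5, z_4 = 3.5, w_4 = 3, d_4 = 4.5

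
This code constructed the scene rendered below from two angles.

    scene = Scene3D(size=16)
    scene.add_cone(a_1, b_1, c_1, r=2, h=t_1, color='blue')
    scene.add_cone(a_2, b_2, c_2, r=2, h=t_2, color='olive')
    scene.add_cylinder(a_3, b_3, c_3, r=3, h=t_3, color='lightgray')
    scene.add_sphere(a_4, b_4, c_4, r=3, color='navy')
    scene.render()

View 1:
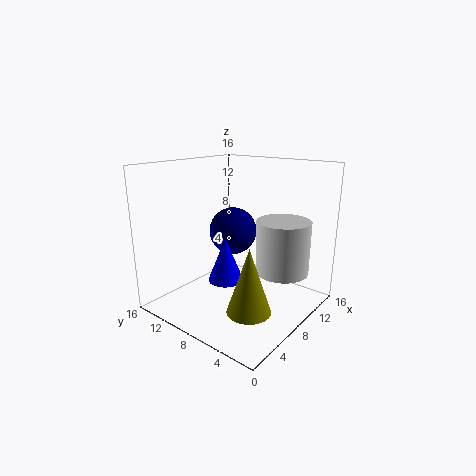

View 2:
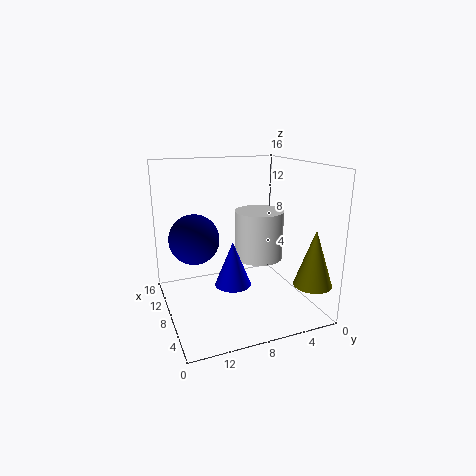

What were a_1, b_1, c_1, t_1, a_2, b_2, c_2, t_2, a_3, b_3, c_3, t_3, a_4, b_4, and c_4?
a_1 = 7; b_1 = 9; c_1 = 3; t_1 = 5; a_2 = 2; b_2 = 2; c_2 = 4; t_2 = 6; a_3 = 11; b_3 = 4; c_3 = 4; t_3 = 6; a_4 = 12; b_4 = 12; c_4 = 7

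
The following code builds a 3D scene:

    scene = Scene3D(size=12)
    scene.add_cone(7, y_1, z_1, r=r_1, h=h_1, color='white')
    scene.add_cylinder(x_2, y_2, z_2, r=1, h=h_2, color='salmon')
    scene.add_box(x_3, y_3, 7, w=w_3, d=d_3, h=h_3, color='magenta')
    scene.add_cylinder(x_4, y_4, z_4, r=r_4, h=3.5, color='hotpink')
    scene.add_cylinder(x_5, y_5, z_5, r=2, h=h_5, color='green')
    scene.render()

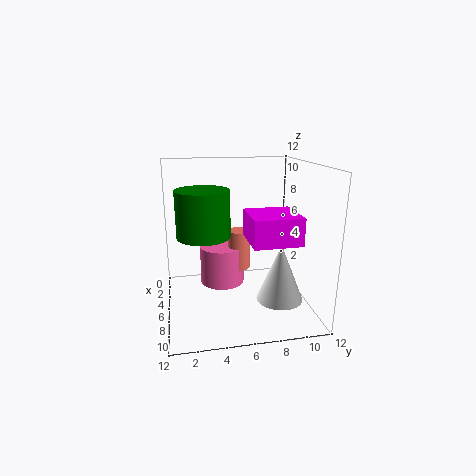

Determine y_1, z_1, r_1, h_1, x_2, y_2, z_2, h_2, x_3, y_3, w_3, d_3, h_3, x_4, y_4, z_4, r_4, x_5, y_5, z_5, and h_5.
y_1 = 9.5
z_1 = 0.5
r_1 = 2
h_1 = 5
x_2 = 4
y_2 = 6.5
z_2 = 2.5
h_2 = 3.5
x_3 = 8
y_3 = 6
w_3 = 3.5
d_3 = 3.5
h_3 = 2
x_4 = 3.5
y_4 = 5
z_4 = 1
r_4 = 2
x_5 = 8
y_5 = 3
z_5 = 7
h_5 = 3.5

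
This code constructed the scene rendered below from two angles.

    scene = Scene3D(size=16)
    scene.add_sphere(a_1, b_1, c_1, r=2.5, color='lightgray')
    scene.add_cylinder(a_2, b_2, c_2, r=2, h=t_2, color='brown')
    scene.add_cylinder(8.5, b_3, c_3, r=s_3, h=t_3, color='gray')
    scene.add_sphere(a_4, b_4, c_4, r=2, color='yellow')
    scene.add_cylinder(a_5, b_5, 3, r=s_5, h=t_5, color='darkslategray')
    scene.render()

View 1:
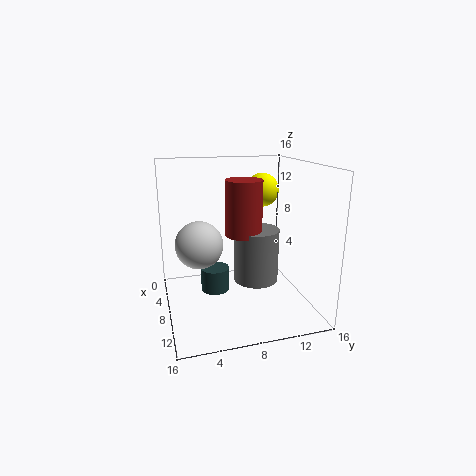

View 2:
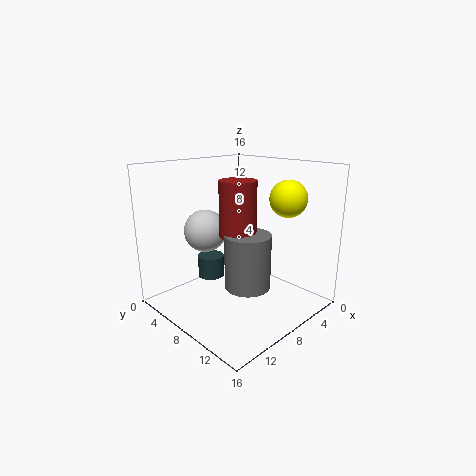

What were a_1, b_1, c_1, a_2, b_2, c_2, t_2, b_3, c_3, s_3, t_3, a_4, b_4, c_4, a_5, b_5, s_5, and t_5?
a_1 = 9; b_1 = 3.5; c_1 = 8; a_2 = 8.5; b_2 = 8.5; c_2 = 8.5; t_2 = 6; b_3 = 10; c_3 = 3; s_3 = 2.5; t_3 = 6; a_4 = 4.5; b_4 = 12; c_4 = 12.5; a_5 = 9.5; b_5 = 5; s_5 = 1.5; t_5 = 2.5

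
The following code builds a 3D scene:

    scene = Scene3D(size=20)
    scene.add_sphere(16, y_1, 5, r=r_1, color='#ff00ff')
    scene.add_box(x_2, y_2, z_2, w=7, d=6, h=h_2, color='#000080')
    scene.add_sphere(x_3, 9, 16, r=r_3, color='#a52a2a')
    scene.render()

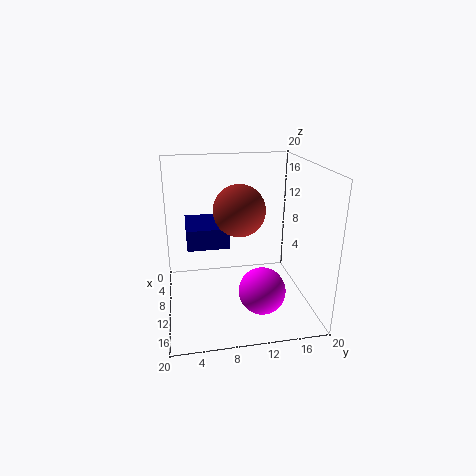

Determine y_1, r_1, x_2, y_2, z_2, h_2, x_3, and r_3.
y_1 = 12, r_1 = 3, x_2 = 2, y_2 = 3, z_2 = 8, h_2 = 3, x_3 = 16, r_3 = 3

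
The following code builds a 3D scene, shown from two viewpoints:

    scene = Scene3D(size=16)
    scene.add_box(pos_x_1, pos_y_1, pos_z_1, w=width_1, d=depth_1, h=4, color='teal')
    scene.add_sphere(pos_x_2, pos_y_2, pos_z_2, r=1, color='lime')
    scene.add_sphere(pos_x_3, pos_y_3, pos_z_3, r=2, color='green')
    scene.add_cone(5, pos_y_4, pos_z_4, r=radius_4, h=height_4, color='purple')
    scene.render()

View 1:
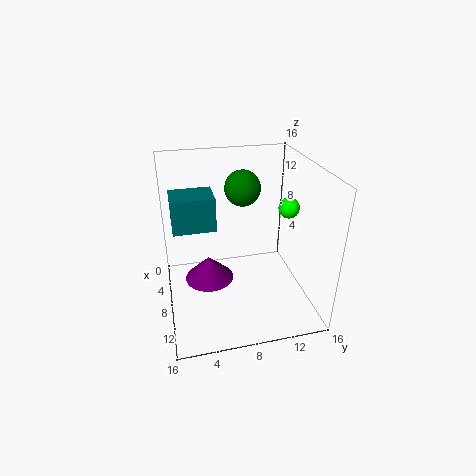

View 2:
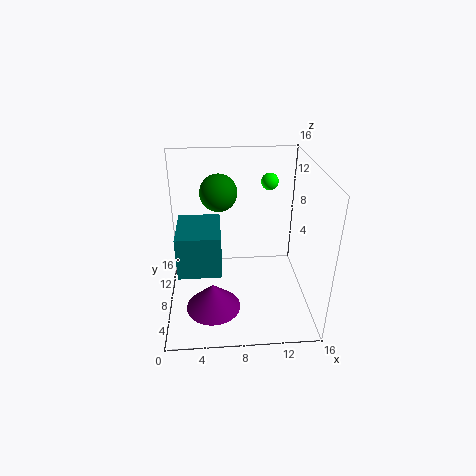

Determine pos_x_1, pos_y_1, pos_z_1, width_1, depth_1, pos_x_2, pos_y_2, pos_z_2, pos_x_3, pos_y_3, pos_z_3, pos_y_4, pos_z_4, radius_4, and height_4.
pos_x_1 = 2; pos_y_1 = 1; pos_z_1 = 8; width_1 = 4; depth_1 = 5; pos_x_2 = 12; pos_y_2 = 12; pos_z_2 = 13; pos_x_3 = 6; pos_y_3 = 9; pos_z_3 = 13; pos_y_4 = 5; pos_z_4 = 1; radius_4 = 3; height_4 = 3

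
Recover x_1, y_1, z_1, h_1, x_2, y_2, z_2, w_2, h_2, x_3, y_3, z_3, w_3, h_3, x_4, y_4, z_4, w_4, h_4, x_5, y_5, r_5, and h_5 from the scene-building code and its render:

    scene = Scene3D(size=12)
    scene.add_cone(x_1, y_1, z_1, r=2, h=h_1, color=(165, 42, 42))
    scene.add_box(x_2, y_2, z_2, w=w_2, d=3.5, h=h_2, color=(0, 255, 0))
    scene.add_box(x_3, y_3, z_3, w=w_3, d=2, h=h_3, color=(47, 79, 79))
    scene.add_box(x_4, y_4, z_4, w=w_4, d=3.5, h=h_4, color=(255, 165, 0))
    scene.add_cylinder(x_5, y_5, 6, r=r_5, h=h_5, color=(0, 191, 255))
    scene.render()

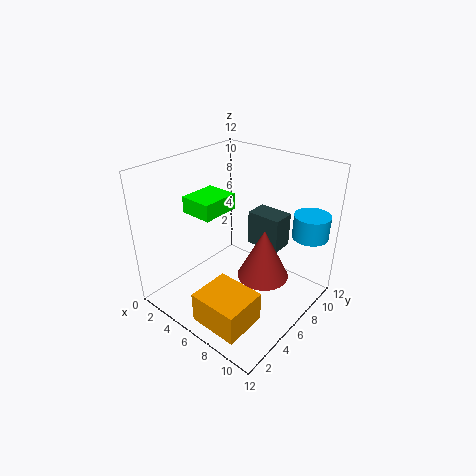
x_1 = 9; y_1 = 5.5; z_1 = 4; h_1 = 4; x_2 = 0.5; y_2 = 5; z_2 = 7; w_2 = 3; h_2 = 1.5; x_3 = 5.5; y_3 = 8; z_3 = 4.5; w_3 = 3; h_3 = 3; x_4 = 6; y_4 = 0.5; z_4 = 1; w_4 = 4; h_4 = 2.5; x_5 = 10.5; y_5 = 10; r_5 = 1.5; h_5 = 2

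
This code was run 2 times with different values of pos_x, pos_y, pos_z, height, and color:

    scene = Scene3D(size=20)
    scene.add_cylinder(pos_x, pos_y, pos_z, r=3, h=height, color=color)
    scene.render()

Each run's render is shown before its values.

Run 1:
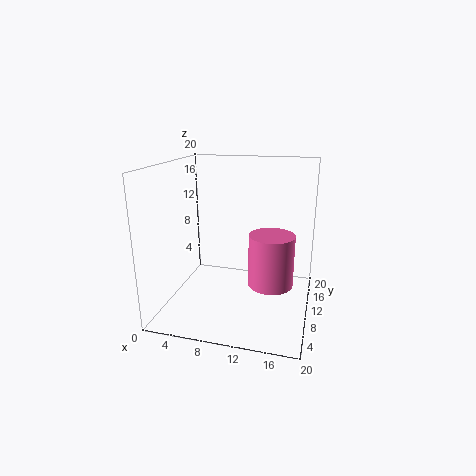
pos_x = 15
pos_y = 8.25
pos_z = 4.5
height = 7
color = 'hotpink'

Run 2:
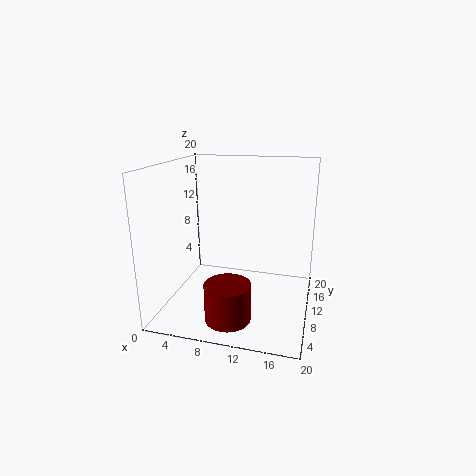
pos_x = 10.25
pos_y = 4
pos_z = 1
height = 5
color = 'maroon'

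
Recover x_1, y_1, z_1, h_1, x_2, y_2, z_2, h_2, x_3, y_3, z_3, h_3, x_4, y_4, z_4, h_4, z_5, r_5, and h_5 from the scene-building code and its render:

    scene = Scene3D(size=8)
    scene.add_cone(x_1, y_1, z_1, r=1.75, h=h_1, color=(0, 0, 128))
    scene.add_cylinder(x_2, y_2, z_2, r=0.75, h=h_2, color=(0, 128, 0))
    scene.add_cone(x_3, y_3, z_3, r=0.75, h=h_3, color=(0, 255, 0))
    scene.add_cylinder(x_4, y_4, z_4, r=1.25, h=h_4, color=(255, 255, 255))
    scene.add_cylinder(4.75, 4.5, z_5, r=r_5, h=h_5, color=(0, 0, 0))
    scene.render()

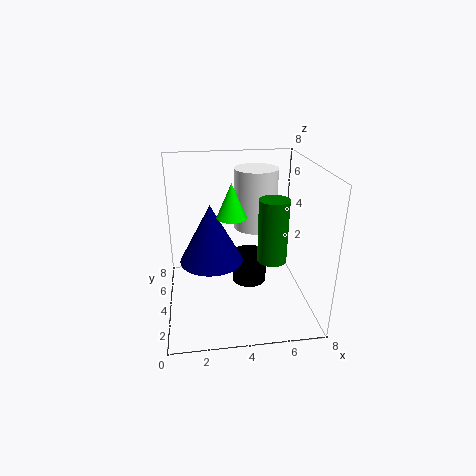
x_1 = 2.5, y_1 = 4, z_1 = 2.75, h_1 = 3.25, x_2 = 5.5, y_2 = 2.25, z_2 = 3.5, h_2 = 3.25, x_3 = 3.5, y_3 = 2.75, z_3 = 5.75, h_3 = 1.75, x_4 = 5.25, y_4 = 5.5, z_4 = 4, h_4 = 3.5, z_5 = 1, r_5 = 1, h_5 = 1.75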